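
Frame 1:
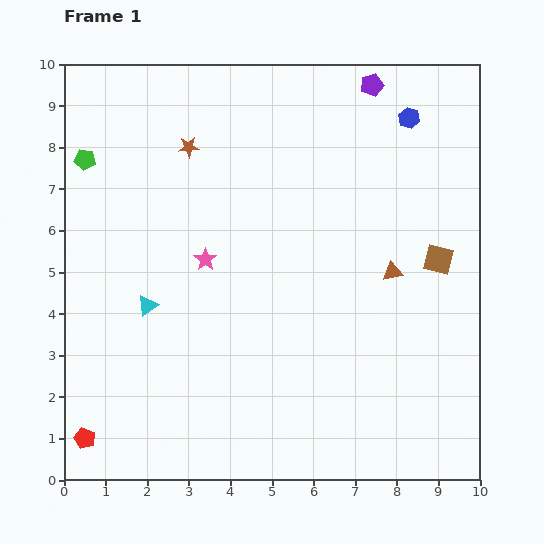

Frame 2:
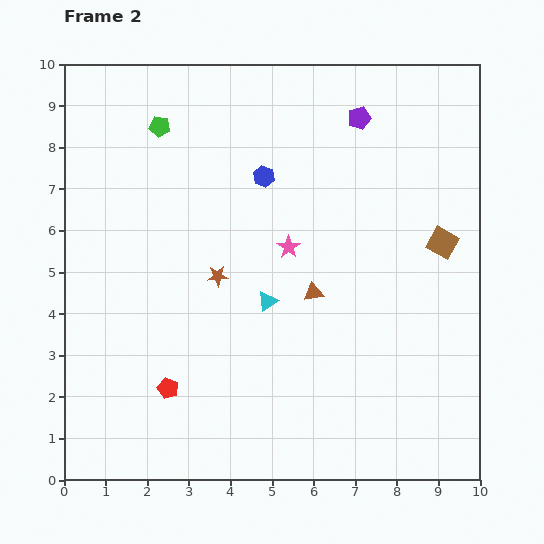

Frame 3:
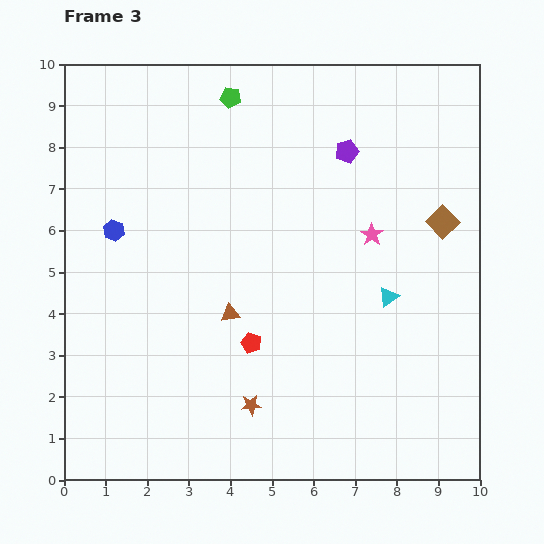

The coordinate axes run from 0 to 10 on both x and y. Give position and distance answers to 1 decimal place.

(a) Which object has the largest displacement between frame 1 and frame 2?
the blue hexagon

(moved 3.8; next 3.2)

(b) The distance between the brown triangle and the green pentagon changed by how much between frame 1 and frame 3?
-2.7

Distance in frame 1: 7.9. Distance in frame 3: 5.2.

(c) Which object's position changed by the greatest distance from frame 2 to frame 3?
the blue hexagon

(moved 3.8; next 3.2)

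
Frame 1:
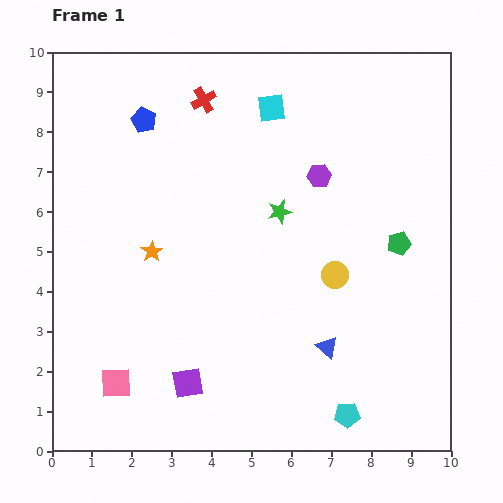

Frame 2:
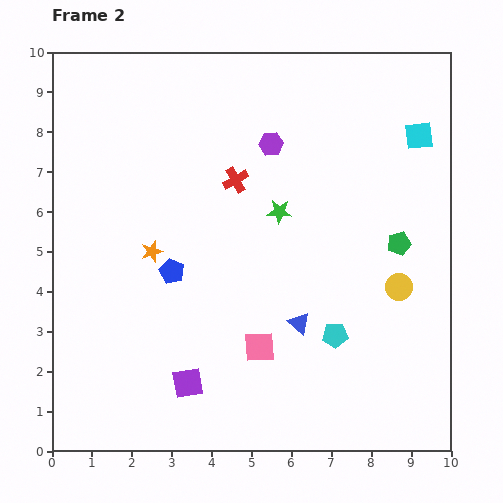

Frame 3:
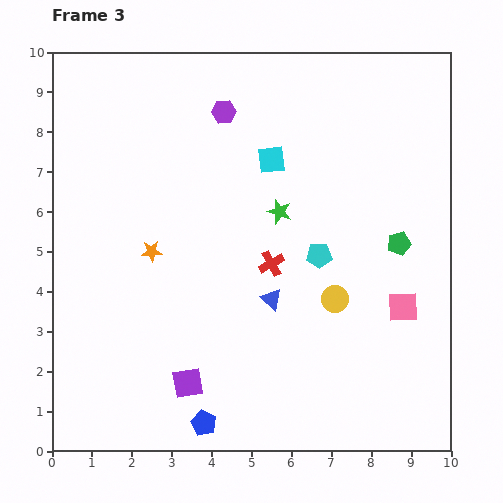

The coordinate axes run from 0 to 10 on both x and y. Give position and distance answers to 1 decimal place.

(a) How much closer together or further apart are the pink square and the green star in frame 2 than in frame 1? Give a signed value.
-2.5

Distance in frame 1: 5.9. Distance in frame 2: 3.4.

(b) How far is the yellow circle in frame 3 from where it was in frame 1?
0.6

The yellow circle moved from (7.1, 4.4) to (7.1, 3.8), a distance of √(0.0² + 0.6²) ≈ 0.6.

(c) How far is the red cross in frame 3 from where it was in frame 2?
2.3

The red cross moved from (4.6, 6.8) to (5.5, 4.7), a distance of √(0.9² + 2.1²) ≈ 2.3.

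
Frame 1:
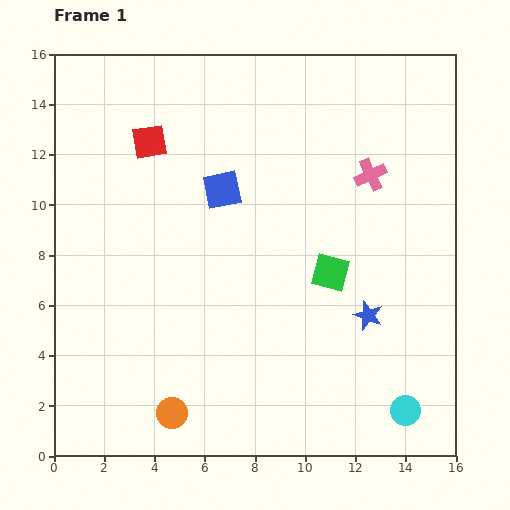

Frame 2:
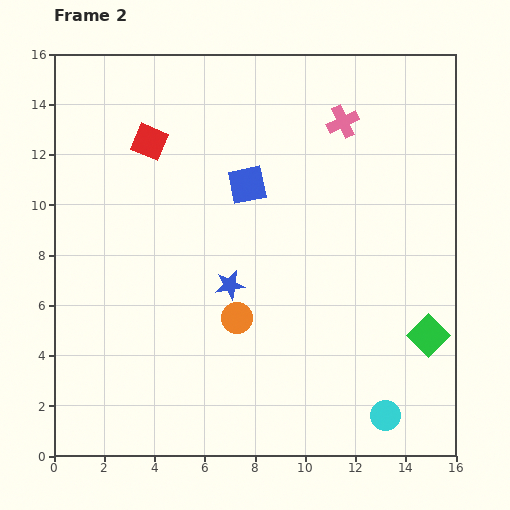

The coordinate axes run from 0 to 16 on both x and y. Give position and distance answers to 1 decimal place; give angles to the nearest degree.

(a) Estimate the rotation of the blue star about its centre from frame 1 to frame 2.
30° counter-clockwise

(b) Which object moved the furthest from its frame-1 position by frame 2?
the blue star

(moved 5.6; next 4.6)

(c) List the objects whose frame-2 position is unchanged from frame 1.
the red square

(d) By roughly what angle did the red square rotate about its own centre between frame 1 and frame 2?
32° clockwise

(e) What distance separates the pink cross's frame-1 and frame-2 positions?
2.4

The pink cross moved from (12.6, 11.2) to (11.5, 13.3), a distance of √(1.1² + 2.1²) ≈ 2.4.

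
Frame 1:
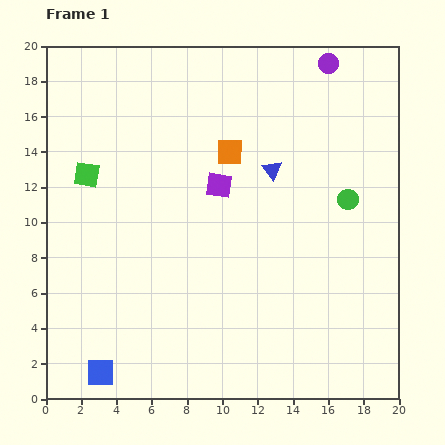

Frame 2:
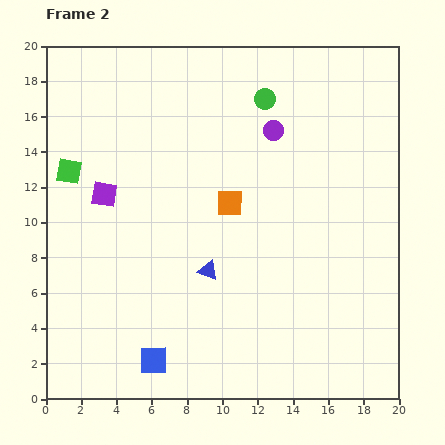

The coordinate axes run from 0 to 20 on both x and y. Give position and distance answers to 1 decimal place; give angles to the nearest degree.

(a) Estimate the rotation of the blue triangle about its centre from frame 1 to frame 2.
33° counter-clockwise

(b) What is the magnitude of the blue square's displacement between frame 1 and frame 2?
3.1

The blue square moved from (3.1, 1.5) to (6.1, 2.2), a distance of √(3.0² + 0.7²) ≈ 3.1.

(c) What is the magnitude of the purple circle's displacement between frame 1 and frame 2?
4.9

The purple circle moved from (16.0, 19.0) to (12.9, 15.2), a distance of √(3.1² + 3.8²) ≈ 4.9.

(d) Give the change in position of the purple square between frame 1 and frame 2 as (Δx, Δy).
(-6.5, -0.5)

The purple square was at (9.8, 12.1) in frame 1 and (3.3, 11.6) in frame 2.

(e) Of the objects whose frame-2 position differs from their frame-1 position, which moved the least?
the green square

(moved 1.0)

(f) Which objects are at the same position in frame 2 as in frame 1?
none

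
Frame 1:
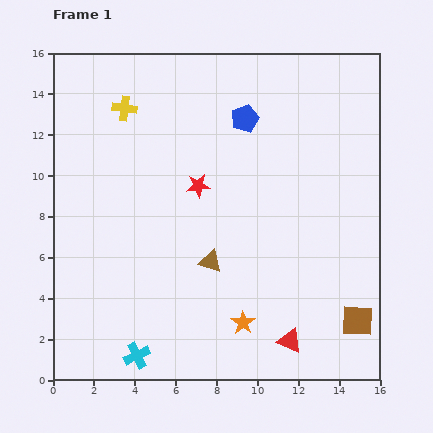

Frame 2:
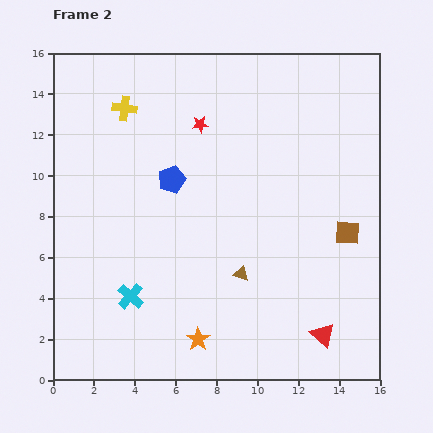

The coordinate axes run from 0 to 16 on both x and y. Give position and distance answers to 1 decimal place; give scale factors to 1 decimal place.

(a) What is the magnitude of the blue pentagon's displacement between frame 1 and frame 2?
4.7

The blue pentagon moved from (9.4, 12.8) to (5.8, 9.8), a distance of √(3.6² + 3.0²) ≈ 4.7.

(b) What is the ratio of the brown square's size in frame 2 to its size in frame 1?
0.8×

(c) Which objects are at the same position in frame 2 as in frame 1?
the yellow cross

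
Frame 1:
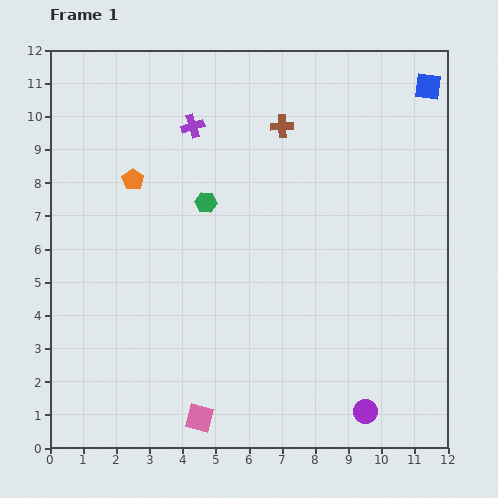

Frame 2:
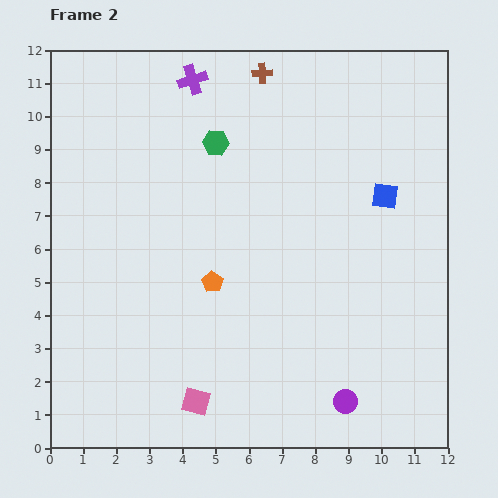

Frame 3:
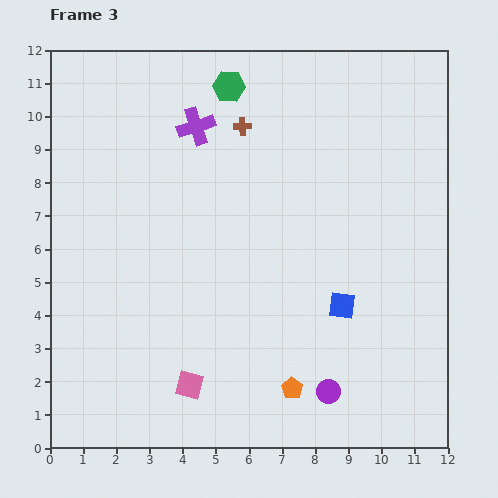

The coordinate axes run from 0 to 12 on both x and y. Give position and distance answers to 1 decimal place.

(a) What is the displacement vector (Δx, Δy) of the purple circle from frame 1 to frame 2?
(-0.6, 0.3)

The purple circle was at (9.5, 1.1) in frame 1 and (8.9, 1.4) in frame 2.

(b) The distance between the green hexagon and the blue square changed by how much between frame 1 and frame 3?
-0.2

Distance in frame 1: 7.6. Distance in frame 3: 7.4.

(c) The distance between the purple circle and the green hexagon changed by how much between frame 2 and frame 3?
+1.0

Distance in frame 2: 8.7. Distance in frame 3: 9.7.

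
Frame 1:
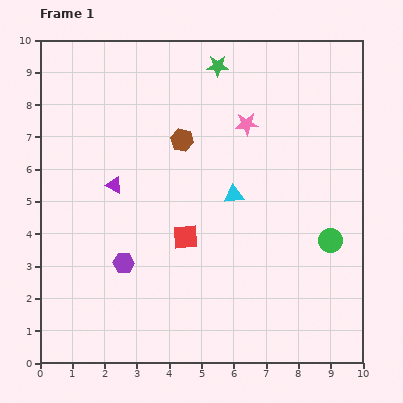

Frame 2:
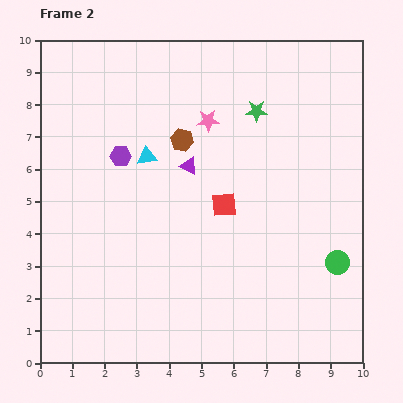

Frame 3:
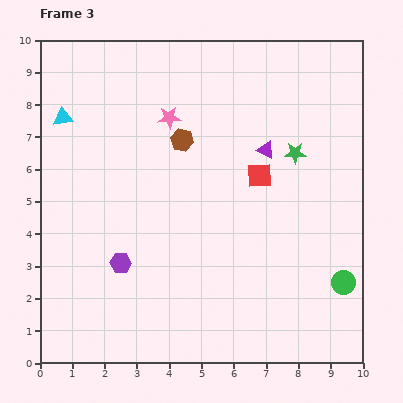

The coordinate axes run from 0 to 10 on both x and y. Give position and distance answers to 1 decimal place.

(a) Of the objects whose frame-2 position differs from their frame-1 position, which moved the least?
the green circle

(moved 0.7)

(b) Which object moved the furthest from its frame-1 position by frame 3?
the cyan triangle

(moved 5.8; next 4.8)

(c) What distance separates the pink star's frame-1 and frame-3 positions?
2.4

The pink star moved from (6.4, 7.4) to (4.0, 7.6), a distance of √(2.4² + 0.2²) ≈ 2.4.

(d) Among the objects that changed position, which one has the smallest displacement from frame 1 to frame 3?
the purple hexagon

(moved 0.1)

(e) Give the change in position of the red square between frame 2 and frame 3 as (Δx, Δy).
(1.1, 0.9)

The red square was at (5.7, 4.9) in frame 2 and (6.8, 5.8) in frame 3.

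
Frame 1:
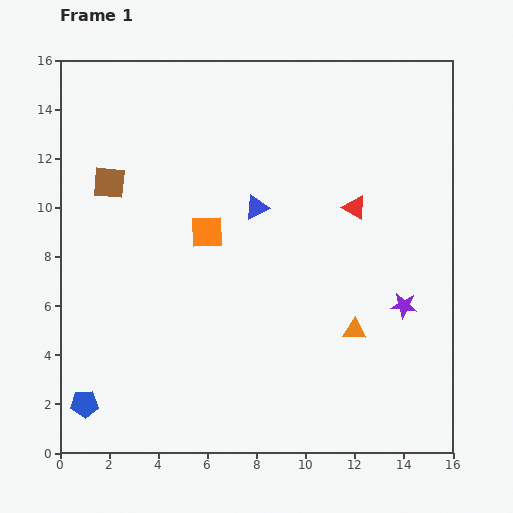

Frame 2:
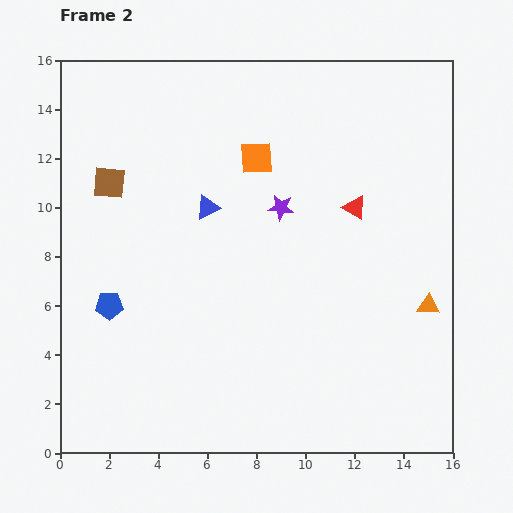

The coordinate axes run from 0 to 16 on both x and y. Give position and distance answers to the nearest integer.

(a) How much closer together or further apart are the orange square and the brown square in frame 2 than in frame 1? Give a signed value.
+2

Distance in frame 1: 4. Distance in frame 2: 6.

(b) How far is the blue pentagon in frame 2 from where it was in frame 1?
4

The blue pentagon moved from (1, 2) to (2, 6), a distance of √(1² + 4²) ≈ 4.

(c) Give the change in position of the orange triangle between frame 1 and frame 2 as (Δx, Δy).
(3, 1)

The orange triangle was at (12, 5) in frame 1 and (15, 6) in frame 2.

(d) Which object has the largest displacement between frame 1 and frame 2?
the purple star

(moved 6; next 4)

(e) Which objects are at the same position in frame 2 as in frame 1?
the brown square, the red triangle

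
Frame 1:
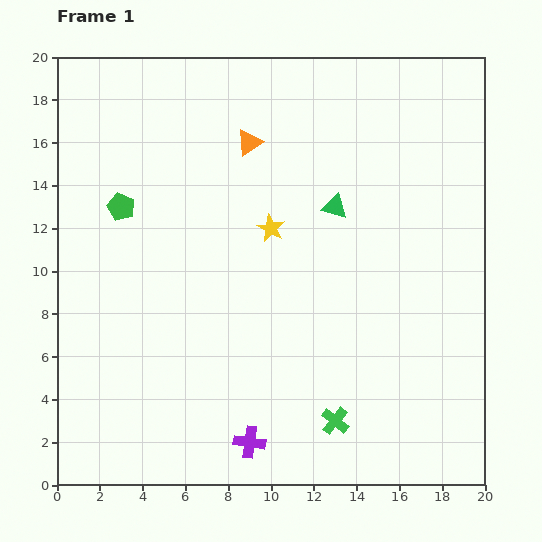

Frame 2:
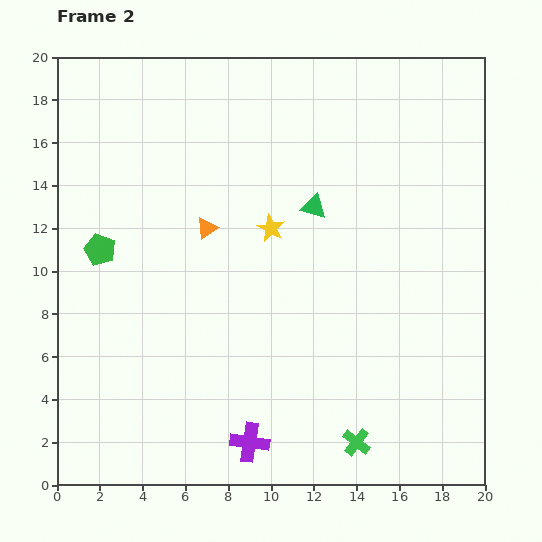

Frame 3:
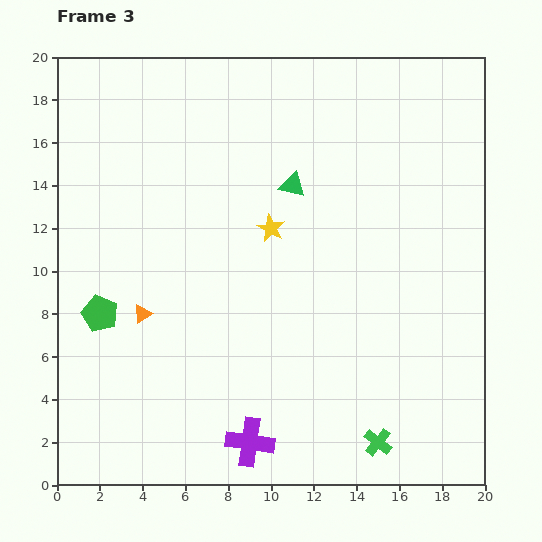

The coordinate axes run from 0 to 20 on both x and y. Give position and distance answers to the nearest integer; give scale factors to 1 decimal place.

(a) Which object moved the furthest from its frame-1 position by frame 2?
the orange triangle

(moved 4; next 2)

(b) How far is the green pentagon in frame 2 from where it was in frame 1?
2

The green pentagon moved from (3, 13) to (2, 11), a distance of √(1² + 2²) ≈ 2.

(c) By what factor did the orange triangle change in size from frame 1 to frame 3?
0.7×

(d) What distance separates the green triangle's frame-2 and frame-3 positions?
1

The green triangle moved from (12, 13) to (11, 14), a distance of √(1² + 1²) ≈ 1.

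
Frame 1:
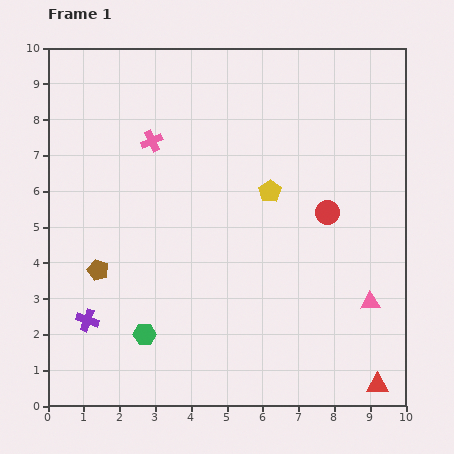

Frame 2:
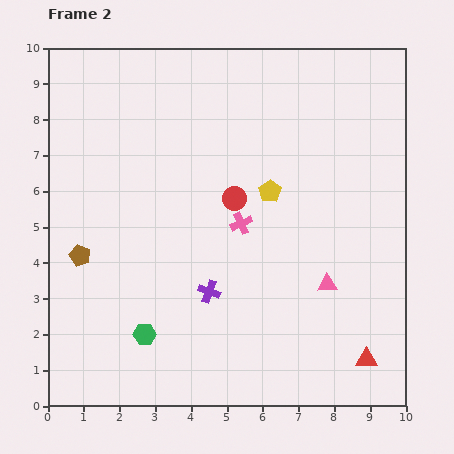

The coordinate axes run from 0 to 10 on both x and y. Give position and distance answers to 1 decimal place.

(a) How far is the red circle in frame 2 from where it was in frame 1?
2.6

The red circle moved from (7.8, 5.4) to (5.2, 5.8), a distance of √(2.6² + 0.4²) ≈ 2.6.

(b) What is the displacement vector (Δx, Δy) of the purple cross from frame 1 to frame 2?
(3.4, 0.8)

The purple cross was at (1.1, 2.4) in frame 1 and (4.5, 3.2) in frame 2.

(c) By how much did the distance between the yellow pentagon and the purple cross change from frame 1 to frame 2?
-2.9

Distance in frame 1: 6.2. Distance in frame 2: 3.3.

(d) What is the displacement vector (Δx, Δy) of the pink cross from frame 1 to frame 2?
(2.5, -2.3)

The pink cross was at (2.9, 7.4) in frame 1 and (5.4, 5.1) in frame 2.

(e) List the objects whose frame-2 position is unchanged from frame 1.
the green hexagon, the yellow pentagon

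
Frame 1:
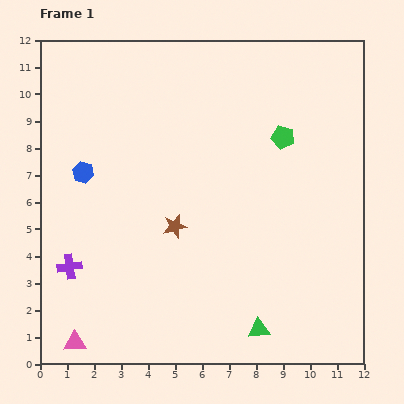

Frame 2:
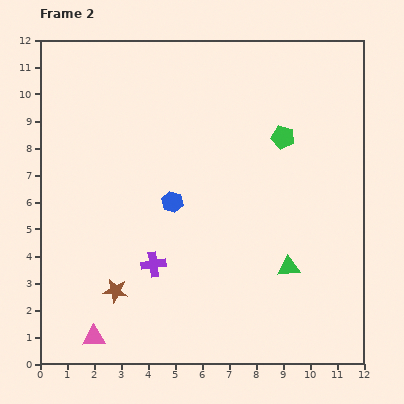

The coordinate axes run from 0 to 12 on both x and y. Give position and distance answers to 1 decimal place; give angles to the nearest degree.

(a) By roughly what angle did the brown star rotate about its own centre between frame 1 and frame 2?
21° clockwise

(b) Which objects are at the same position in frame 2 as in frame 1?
the green pentagon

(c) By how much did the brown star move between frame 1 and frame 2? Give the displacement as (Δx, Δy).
(-2.2, -2.4)

The brown star was at (5.0, 5.1) in frame 1 and (2.8, 2.7) in frame 2.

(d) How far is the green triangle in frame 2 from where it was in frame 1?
2.5

The green triangle moved from (8.1, 1.3) to (9.2, 3.6), a distance of √(1.1² + 2.3²) ≈ 2.5.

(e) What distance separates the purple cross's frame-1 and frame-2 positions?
3.1

The purple cross moved from (1.1, 3.6) to (4.2, 3.7), a distance of √(3.1² + 0.1²) ≈ 3.1.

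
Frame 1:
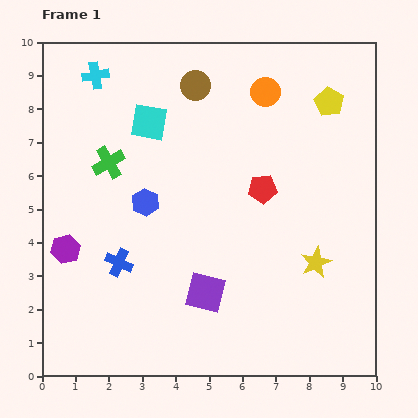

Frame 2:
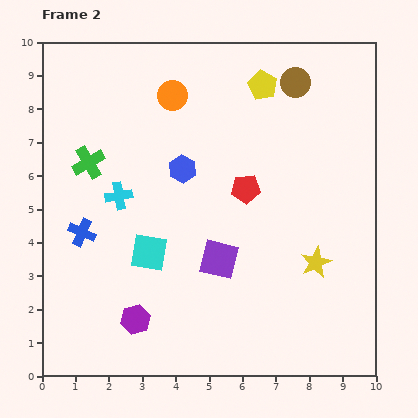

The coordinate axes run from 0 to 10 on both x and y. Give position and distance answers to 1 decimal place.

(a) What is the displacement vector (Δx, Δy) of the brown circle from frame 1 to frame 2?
(3.0, 0.1)

The brown circle was at (4.6, 8.7) in frame 1 and (7.6, 8.8) in frame 2.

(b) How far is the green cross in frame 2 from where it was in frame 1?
0.6

The green cross moved from (2.0, 6.4) to (1.4, 6.4), a distance of √(0.6² + 0.0²) ≈ 0.6.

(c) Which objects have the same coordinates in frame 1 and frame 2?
the yellow star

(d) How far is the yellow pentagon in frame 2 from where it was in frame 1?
2.1

The yellow pentagon moved from (8.6, 8.2) to (6.6, 8.7), a distance of √(2.0² + 0.5²) ≈ 2.1.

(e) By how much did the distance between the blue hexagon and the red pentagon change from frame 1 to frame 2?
-1.5

Distance in frame 1: 3.5. Distance in frame 2: 2.0.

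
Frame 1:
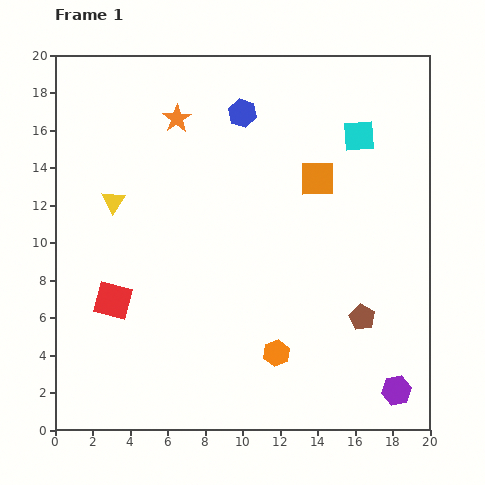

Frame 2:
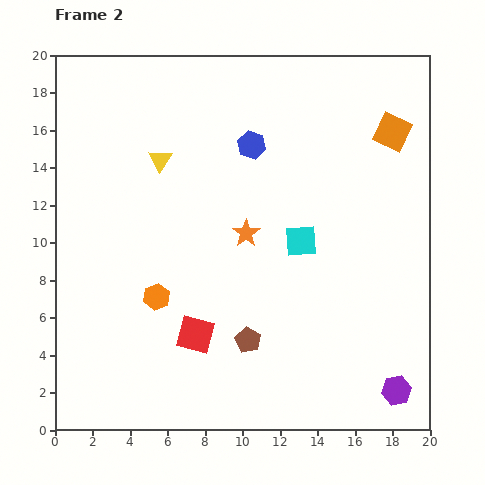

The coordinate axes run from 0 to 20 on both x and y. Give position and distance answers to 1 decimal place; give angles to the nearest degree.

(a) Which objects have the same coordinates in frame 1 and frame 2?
the purple hexagon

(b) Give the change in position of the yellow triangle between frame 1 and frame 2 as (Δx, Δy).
(2.5, 2.2)

The yellow triangle was at (3.1, 12.2) in frame 1 and (5.6, 14.4) in frame 2.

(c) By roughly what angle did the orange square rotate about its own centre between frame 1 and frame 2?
26° clockwise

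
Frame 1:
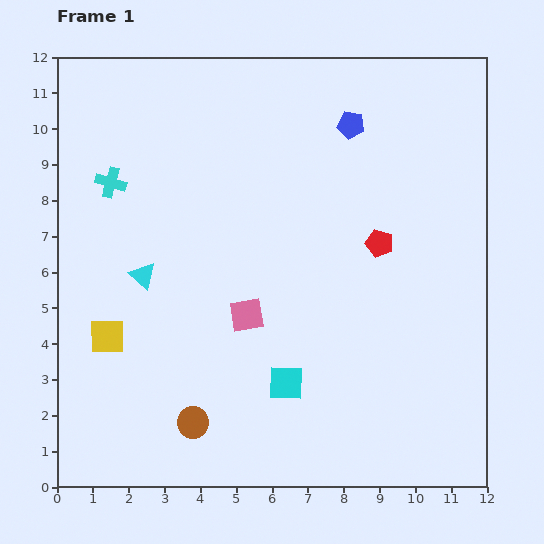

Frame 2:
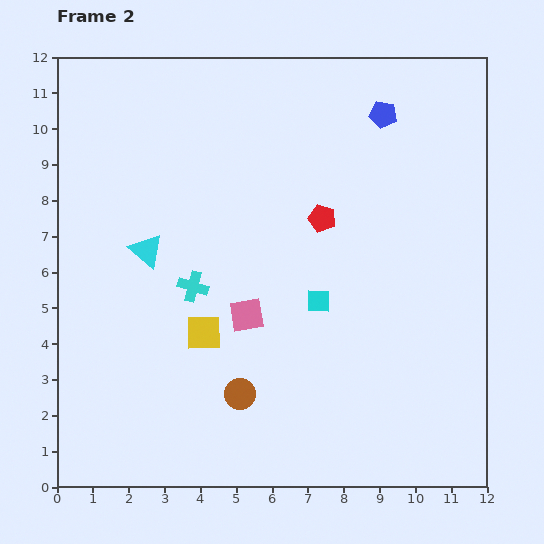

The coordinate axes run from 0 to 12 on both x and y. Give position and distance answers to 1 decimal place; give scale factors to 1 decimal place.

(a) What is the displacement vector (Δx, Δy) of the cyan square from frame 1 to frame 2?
(0.9, 2.3)

The cyan square was at (6.4, 2.9) in frame 1 and (7.3, 5.2) in frame 2.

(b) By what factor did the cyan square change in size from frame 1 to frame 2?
0.7×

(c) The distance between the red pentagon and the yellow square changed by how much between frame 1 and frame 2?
-3.4

Distance in frame 1: 8.0. Distance in frame 2: 4.6.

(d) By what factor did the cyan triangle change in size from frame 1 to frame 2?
1.3×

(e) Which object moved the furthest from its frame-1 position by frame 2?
the cyan cross

(moved 3.7; next 2.7)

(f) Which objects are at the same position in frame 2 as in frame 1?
the pink square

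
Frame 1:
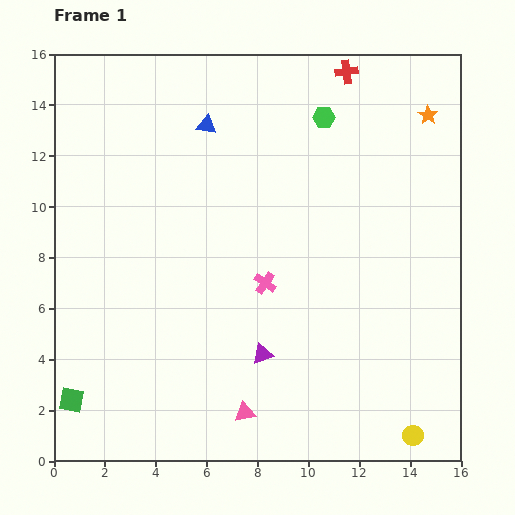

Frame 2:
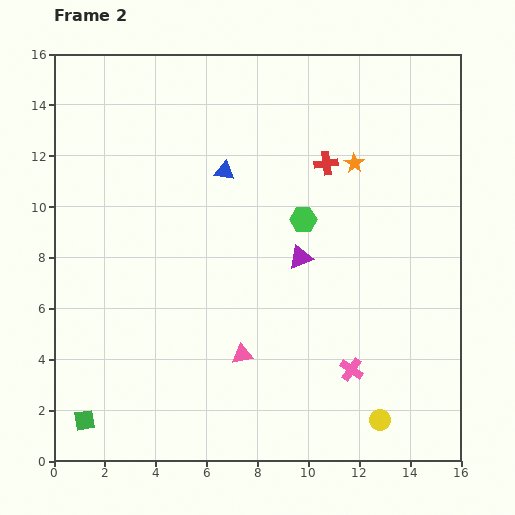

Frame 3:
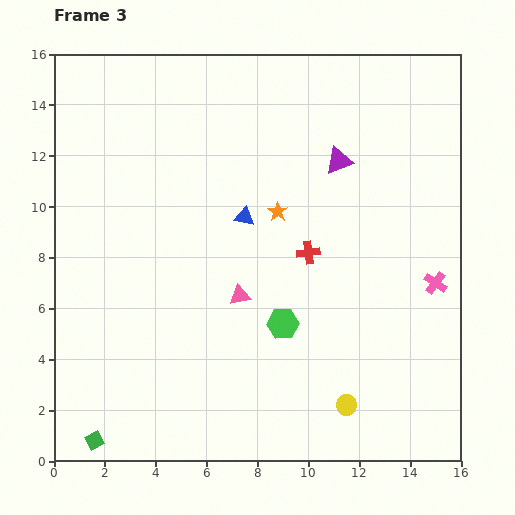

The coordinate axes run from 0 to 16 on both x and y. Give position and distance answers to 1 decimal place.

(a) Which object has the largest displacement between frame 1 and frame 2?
the pink cross

(moved 4.8; next 4.1)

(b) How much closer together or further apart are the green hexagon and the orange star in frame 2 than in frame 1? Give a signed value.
-1.1

Distance in frame 1: 4.1. Distance in frame 2: 3.0.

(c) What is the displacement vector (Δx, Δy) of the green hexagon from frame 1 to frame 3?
(-1.6, -8.1)

The green hexagon was at (10.6, 13.5) in frame 1 and (9.0, 5.4) in frame 3.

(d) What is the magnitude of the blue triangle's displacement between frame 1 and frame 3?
3.9

The blue triangle moved from (6.0, 13.2) to (7.5, 9.6), a distance of √(1.5² + 3.6²) ≈ 3.9.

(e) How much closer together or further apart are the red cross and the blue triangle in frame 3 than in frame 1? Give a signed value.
-3.0

Distance in frame 1: 5.9. Distance in frame 3: 2.9.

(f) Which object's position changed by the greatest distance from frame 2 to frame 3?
the pink cross

(moved 4.7; next 4.2)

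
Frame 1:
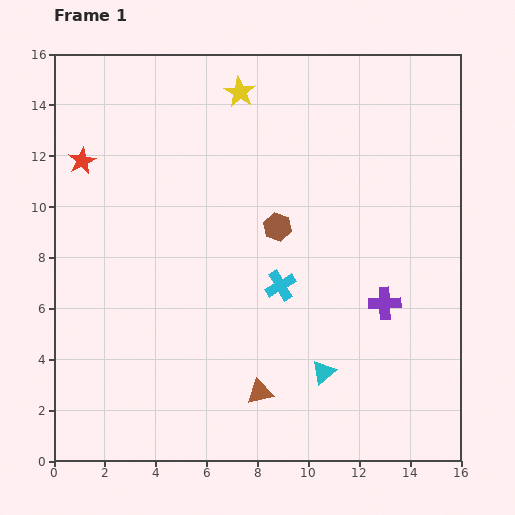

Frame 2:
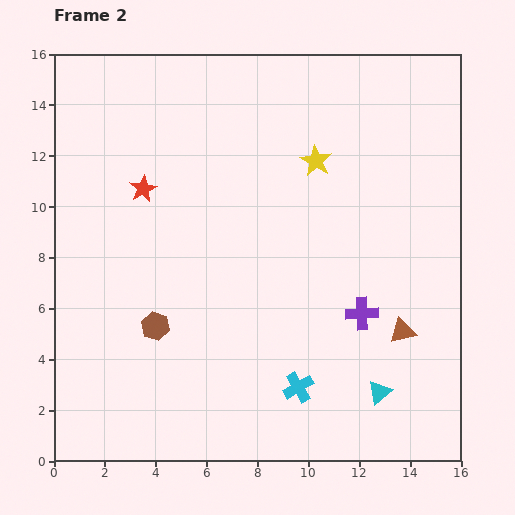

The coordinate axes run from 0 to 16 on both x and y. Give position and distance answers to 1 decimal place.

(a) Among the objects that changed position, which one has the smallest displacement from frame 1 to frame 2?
the purple cross

(moved 1.0)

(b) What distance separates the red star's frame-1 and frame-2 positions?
2.6

The red star moved from (1.1, 11.8) to (3.5, 10.7), a distance of √(2.4² + 1.1²) ≈ 2.6.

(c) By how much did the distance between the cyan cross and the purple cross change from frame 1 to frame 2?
-0.4

Distance in frame 1: 4.2. Distance in frame 2: 3.8.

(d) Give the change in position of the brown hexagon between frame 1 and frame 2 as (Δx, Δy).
(-4.8, -3.9)

The brown hexagon was at (8.8, 9.2) in frame 1 and (4.0, 5.3) in frame 2.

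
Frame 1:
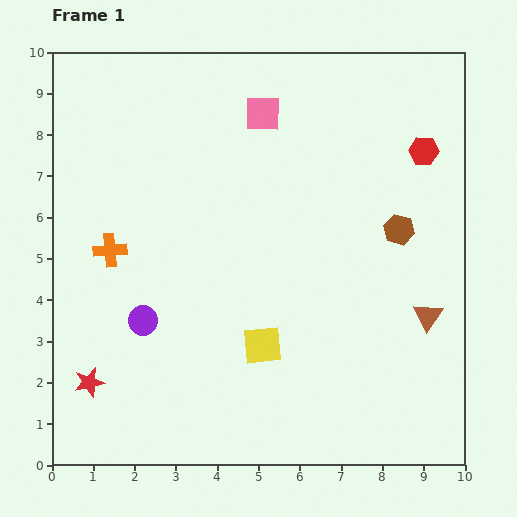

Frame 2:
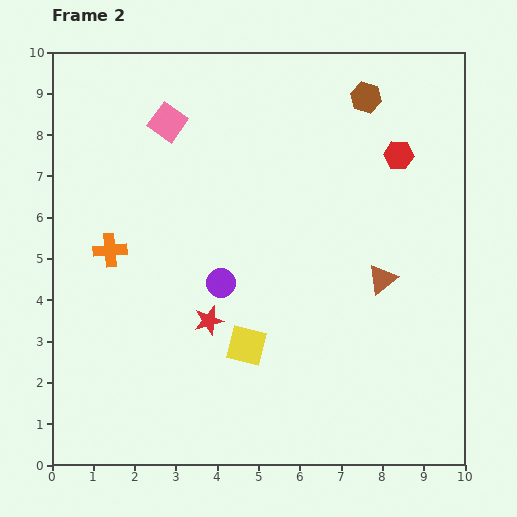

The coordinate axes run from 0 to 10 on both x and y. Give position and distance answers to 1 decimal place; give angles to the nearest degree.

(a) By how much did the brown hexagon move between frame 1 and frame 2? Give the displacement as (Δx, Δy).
(-0.8, 3.2)

The brown hexagon was at (8.4, 5.7) in frame 1 and (7.6, 8.9) in frame 2.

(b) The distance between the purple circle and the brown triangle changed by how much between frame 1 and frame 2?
-3.0

Distance in frame 1: 6.9. Distance in frame 2: 3.9.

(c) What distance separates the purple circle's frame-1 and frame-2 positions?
2.1

The purple circle moved from (2.2, 3.5) to (4.1, 4.4), a distance of √(1.9² + 0.9²) ≈ 2.1.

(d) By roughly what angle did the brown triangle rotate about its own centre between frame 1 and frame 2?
19° clockwise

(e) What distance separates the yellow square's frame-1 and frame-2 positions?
0.4

The yellow square moved from (5.1, 2.9) to (4.7, 2.9), a distance of √(0.4² + 0.0²) ≈ 0.4.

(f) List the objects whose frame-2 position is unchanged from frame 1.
the orange cross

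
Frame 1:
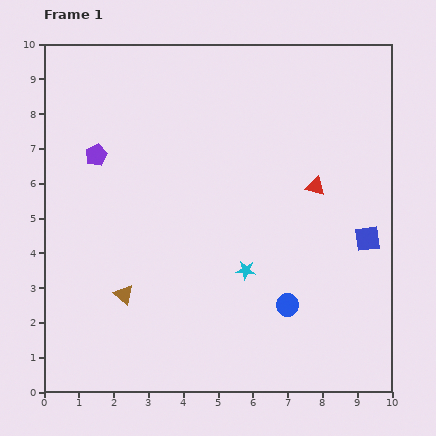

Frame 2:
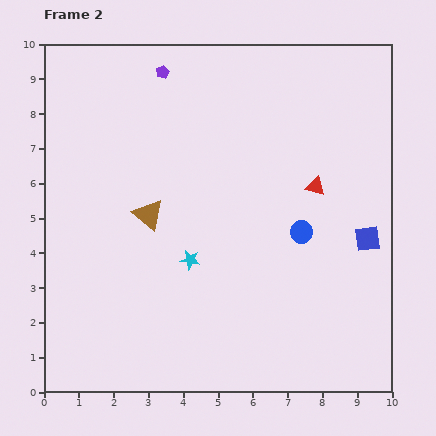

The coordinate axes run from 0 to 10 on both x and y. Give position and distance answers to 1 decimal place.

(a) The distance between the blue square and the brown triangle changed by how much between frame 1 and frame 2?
-0.9

Distance in frame 1: 7.2. Distance in frame 2: 6.3.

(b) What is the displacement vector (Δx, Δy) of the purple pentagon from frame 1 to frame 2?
(1.9, 2.4)

The purple pentagon was at (1.5, 6.8) in frame 1 and (3.4, 9.2) in frame 2.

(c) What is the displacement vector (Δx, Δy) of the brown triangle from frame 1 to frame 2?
(0.7, 2.3)

The brown triangle was at (2.3, 2.8) in frame 1 and (3.0, 5.1) in frame 2.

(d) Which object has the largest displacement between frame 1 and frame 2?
the purple pentagon

(moved 3.1; next 2.4)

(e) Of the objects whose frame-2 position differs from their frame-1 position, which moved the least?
the cyan star

(moved 1.6)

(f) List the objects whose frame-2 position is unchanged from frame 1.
the red triangle, the blue square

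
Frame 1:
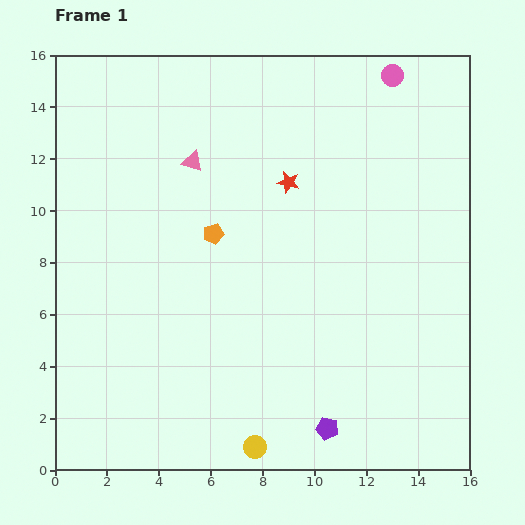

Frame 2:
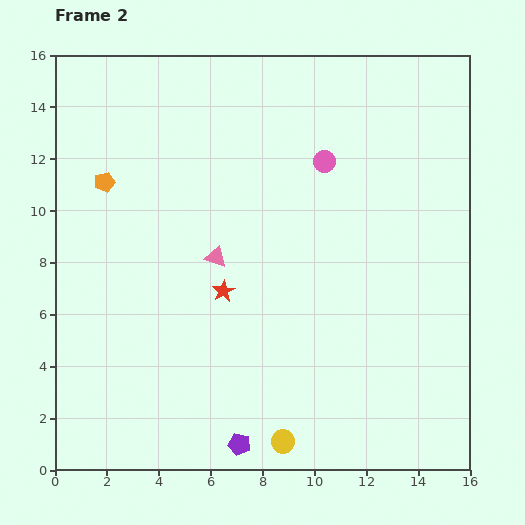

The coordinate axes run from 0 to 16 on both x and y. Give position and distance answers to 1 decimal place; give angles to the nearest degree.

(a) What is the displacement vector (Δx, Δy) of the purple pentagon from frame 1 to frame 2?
(-3.4, -0.6)

The purple pentagon was at (10.5, 1.6) in frame 1 and (7.1, 1.0) in frame 2.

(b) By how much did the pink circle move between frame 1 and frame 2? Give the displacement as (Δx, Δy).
(-2.6, -3.3)

The pink circle was at (13.0, 15.2) in frame 1 and (10.4, 11.9) in frame 2.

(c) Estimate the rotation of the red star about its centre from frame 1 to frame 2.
29° clockwise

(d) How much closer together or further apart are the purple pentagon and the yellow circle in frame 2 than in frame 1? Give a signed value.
-1.2

Distance in frame 1: 2.9. Distance in frame 2: 1.7.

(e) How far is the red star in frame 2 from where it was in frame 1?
4.9

The red star moved from (9.0, 11.1) to (6.5, 6.9), a distance of √(2.5² + 4.2²) ≈ 4.9.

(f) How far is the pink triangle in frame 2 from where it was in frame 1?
3.8

The pink triangle moved from (5.3, 11.9) to (6.2, 8.2), a distance of √(0.9² + 3.7²) ≈ 3.8.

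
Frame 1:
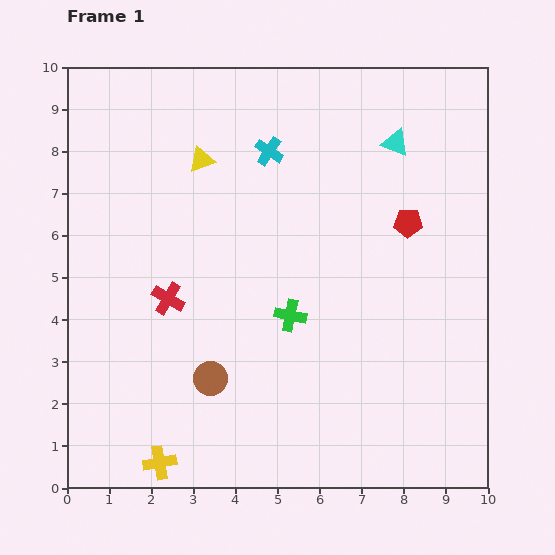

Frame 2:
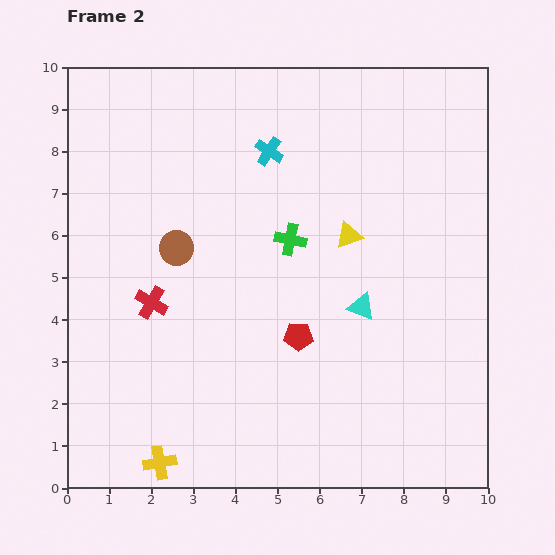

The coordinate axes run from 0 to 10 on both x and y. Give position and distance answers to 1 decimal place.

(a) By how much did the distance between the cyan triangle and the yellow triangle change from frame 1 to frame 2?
-2.9

Distance in frame 1: 4.6. Distance in frame 2: 1.7.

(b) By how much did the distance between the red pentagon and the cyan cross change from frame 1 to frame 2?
+0.8

Distance in frame 1: 3.7. Distance in frame 2: 4.5.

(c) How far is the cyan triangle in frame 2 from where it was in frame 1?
4.0

The cyan triangle moved from (7.8, 8.2) to (7.0, 4.3), a distance of √(0.8² + 3.9²) ≈ 4.0.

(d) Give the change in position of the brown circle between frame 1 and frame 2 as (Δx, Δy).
(-0.8, 3.1)

The brown circle was at (3.4, 2.6) in frame 1 and (2.6, 5.7) in frame 2.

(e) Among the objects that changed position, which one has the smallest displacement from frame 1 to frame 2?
the red cross

(moved 0.4)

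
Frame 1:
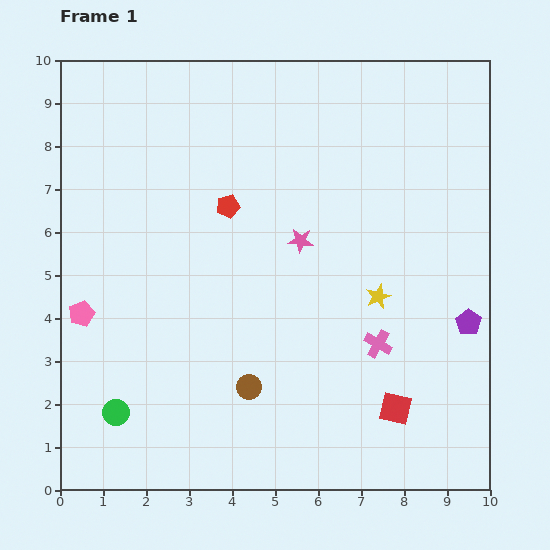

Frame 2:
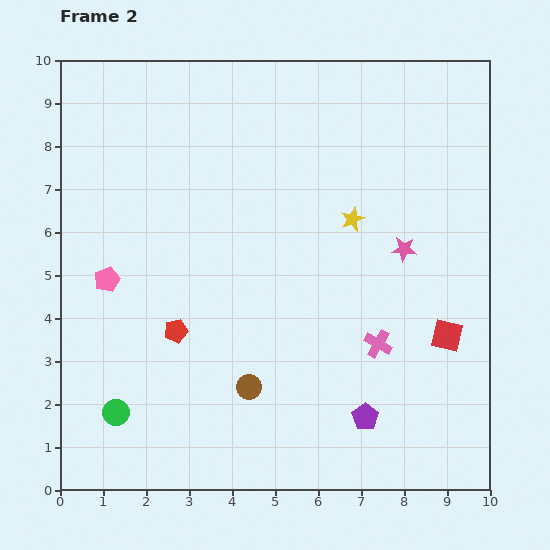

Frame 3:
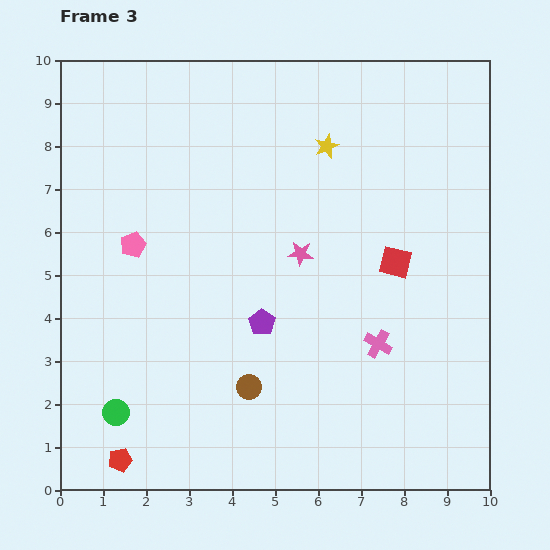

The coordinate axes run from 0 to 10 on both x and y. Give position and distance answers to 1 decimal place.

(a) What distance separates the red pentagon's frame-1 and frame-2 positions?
3.1

The red pentagon moved from (3.9, 6.6) to (2.7, 3.7), a distance of √(1.2² + 2.9²) ≈ 3.1.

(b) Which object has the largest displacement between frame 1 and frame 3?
the red pentagon

(moved 6.4; next 4.8)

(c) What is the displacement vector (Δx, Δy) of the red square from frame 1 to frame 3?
(0.0, 3.4)

The red square was at (7.8, 1.9) in frame 1 and (7.8, 5.3) in frame 3.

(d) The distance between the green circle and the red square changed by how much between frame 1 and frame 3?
+0.9

Distance in frame 1: 6.5. Distance in frame 3: 7.4.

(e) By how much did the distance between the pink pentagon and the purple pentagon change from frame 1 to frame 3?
-5.5

Distance in frame 1: 9.0. Distance in frame 3: 3.5.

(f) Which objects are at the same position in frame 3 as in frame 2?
the brown circle, the green circle, the pink cross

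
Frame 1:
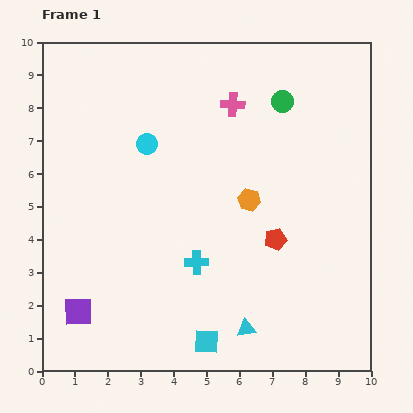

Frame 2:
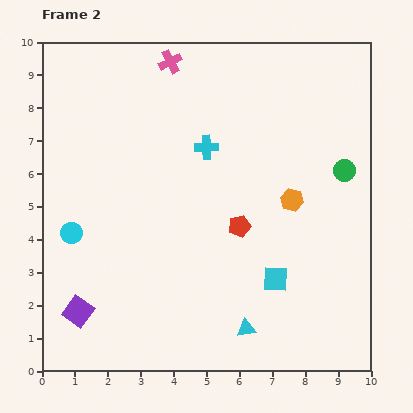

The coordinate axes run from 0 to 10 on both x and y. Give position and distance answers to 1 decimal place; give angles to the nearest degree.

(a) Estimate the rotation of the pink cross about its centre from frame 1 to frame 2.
30° counter-clockwise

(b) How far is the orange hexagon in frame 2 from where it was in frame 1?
1.3

The orange hexagon moved from (6.3, 5.2) to (7.6, 5.2), a distance of √(1.3² + 0.0²) ≈ 1.3.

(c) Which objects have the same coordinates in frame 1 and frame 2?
the purple square, the cyan triangle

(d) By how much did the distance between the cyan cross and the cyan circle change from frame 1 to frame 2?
+1.0

Distance in frame 1: 3.9. Distance in frame 2: 4.9.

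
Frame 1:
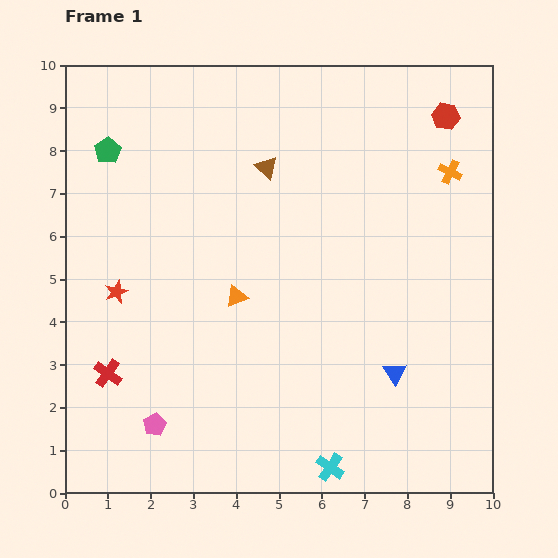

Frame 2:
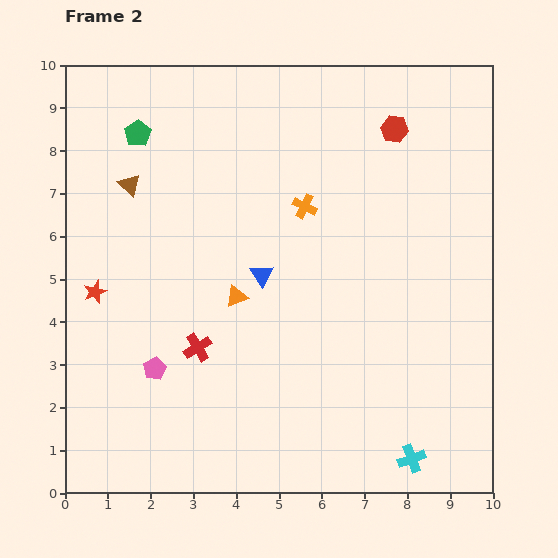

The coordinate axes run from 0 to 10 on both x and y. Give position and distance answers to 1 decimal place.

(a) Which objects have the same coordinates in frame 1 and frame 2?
the orange triangle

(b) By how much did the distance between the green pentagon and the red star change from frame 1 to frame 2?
+0.5

Distance in frame 1: 3.3. Distance in frame 2: 3.8.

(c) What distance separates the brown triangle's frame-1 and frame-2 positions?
3.2

The brown triangle moved from (4.7, 7.6) to (1.5, 7.2), a distance of √(3.2² + 0.4²) ≈ 3.2.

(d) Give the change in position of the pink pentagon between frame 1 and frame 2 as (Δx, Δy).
(0.0, 1.3)

The pink pentagon was at (2.1, 1.6) in frame 1 and (2.1, 2.9) in frame 2.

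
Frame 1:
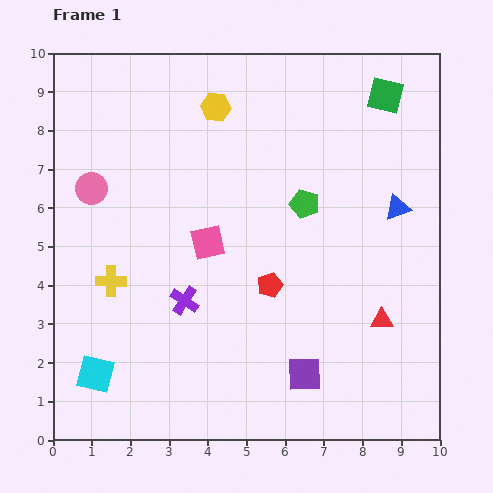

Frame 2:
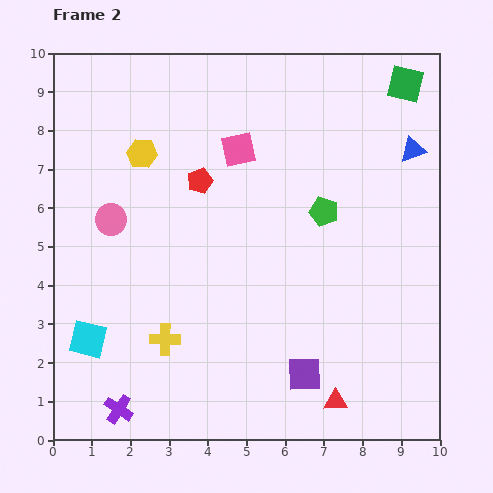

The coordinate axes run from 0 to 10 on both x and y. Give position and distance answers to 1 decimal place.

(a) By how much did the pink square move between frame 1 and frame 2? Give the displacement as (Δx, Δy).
(0.8, 2.4)

The pink square was at (4.0, 5.1) in frame 1 and (4.8, 7.5) in frame 2.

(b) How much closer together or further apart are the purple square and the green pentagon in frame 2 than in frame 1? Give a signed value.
-0.2

Distance in frame 1: 4.4. Distance in frame 2: 4.2.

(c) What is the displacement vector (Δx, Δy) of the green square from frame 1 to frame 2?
(0.5, 0.3)

The green square was at (8.6, 8.9) in frame 1 and (9.1, 9.2) in frame 2.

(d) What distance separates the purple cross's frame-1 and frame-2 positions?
3.3

The purple cross moved from (3.4, 3.6) to (1.7, 0.8), a distance of √(1.7² + 2.8²) ≈ 3.3.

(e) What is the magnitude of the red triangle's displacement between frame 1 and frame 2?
2.4

The red triangle moved from (8.5, 3.1) to (7.3, 1.0), a distance of √(1.2² + 2.1²) ≈ 2.4.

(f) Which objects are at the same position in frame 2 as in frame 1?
the purple square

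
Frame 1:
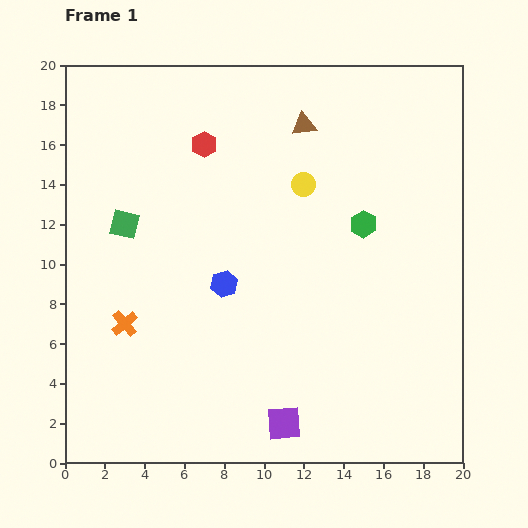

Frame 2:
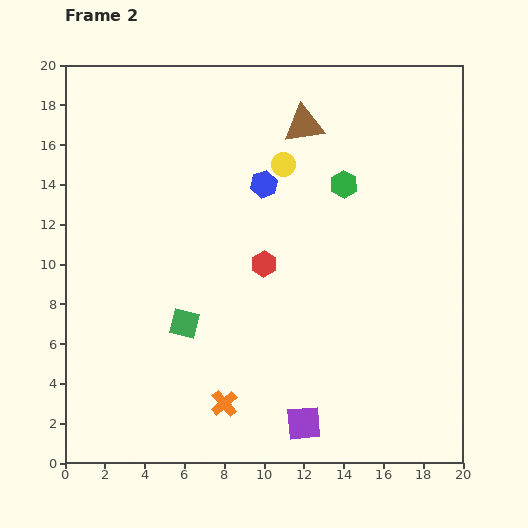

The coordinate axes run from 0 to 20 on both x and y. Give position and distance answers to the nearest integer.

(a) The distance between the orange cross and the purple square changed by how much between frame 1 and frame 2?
-5

Distance in frame 1: 9. Distance in frame 2: 4.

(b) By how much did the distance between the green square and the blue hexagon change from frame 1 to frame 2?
+2

Distance in frame 1: 6. Distance in frame 2: 8.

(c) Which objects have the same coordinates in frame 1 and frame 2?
the brown triangle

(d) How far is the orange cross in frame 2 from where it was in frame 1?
6

The orange cross moved from (3, 7) to (8, 3), a distance of √(5² + 4²) ≈ 6.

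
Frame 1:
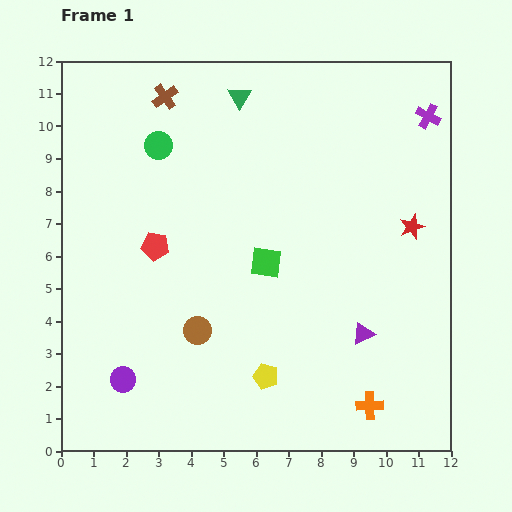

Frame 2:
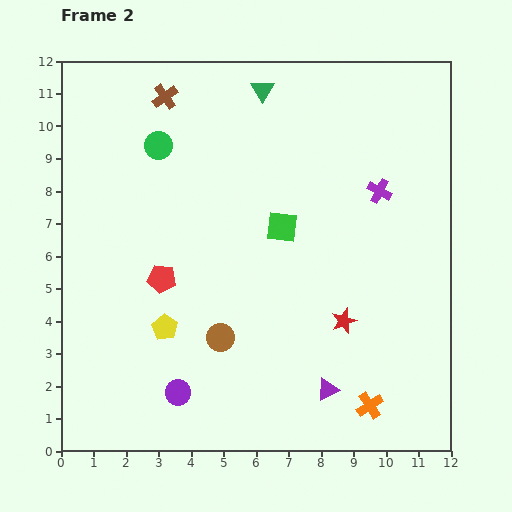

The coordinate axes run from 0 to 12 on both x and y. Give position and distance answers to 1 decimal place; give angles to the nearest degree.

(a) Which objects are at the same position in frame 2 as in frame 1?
the brown cross, the orange cross, the green circle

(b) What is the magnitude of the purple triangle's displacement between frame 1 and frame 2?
2.0

The purple triangle moved from (9.3, 3.6) to (8.2, 1.9), a distance of √(1.1² + 1.7²) ≈ 2.0.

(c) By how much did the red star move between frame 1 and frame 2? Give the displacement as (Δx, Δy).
(-2.1, -2.9)

The red star was at (10.8, 6.9) in frame 1 and (8.7, 4.0) in frame 2.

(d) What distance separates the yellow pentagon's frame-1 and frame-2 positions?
3.4

The yellow pentagon moved from (6.3, 2.3) to (3.2, 3.8), a distance of √(3.1² + 1.5²) ≈ 3.4.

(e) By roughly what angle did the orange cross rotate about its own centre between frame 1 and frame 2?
31° counter-clockwise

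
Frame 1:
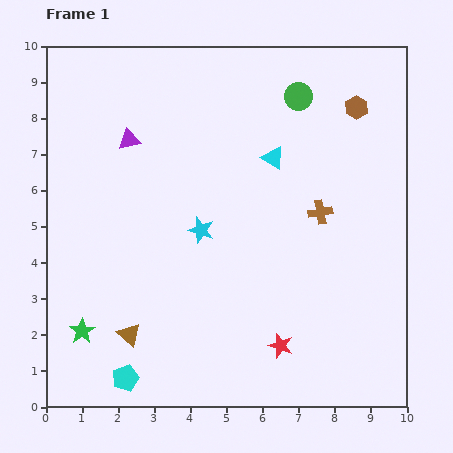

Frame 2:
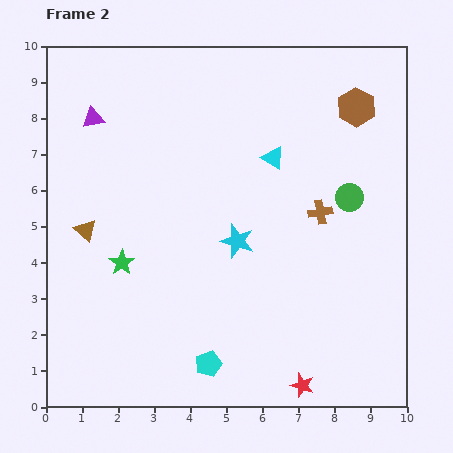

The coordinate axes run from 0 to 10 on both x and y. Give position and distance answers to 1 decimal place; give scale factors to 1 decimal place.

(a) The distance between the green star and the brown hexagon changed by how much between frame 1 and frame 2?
-2.0

Distance in frame 1: 9.8. Distance in frame 2: 7.8.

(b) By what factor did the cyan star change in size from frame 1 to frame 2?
1.3×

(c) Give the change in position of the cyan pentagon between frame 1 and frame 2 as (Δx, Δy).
(2.3, 0.4)

The cyan pentagon was at (2.2, 0.8) in frame 1 and (4.5, 1.2) in frame 2.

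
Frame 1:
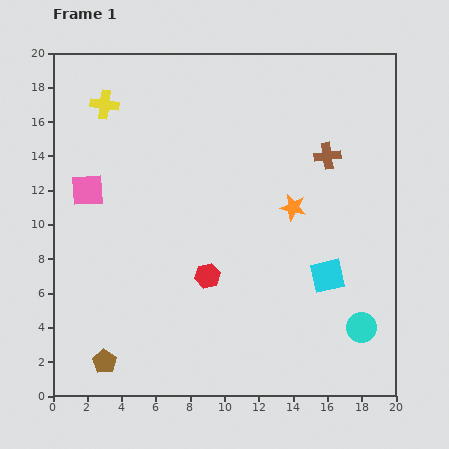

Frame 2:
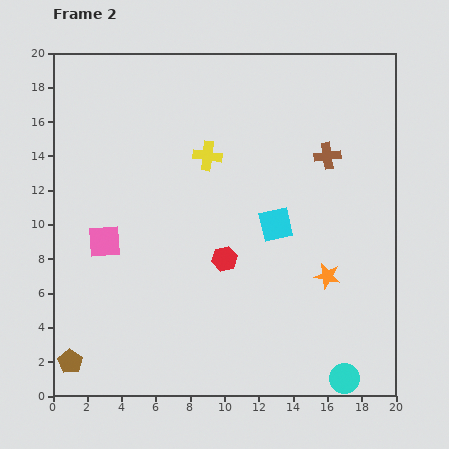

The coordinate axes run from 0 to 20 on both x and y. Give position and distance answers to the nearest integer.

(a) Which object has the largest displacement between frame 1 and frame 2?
the yellow cross

(moved 7; next 4)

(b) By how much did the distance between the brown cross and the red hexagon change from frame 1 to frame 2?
-2

Distance in frame 1: 10. Distance in frame 2: 8.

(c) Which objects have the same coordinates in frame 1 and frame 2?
the brown cross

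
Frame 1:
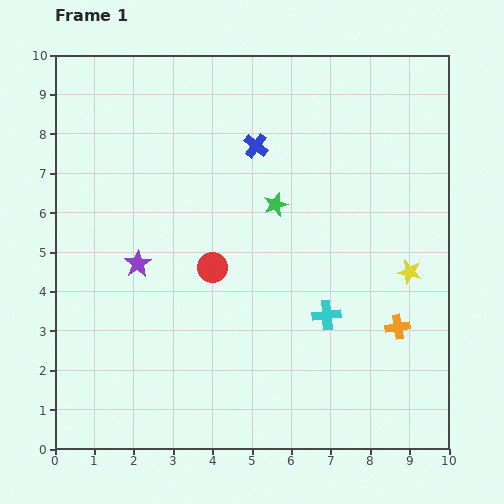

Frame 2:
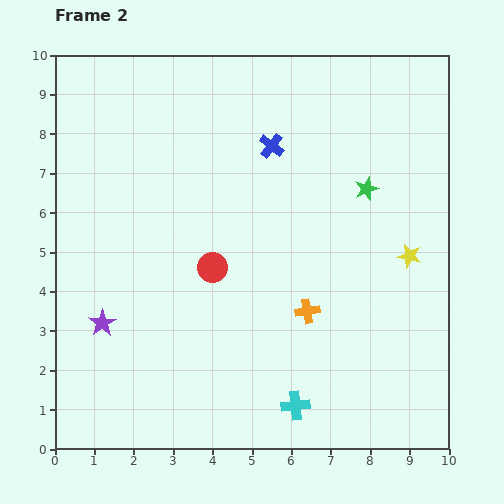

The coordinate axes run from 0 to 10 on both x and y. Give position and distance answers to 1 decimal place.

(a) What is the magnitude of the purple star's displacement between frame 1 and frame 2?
1.7

The purple star moved from (2.1, 4.7) to (1.2, 3.2), a distance of √(0.9² + 1.5²) ≈ 1.7.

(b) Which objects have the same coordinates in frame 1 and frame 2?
the red circle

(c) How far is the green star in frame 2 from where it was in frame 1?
2.3

The green star moved from (5.6, 6.2) to (7.9, 6.6), a distance of √(2.3² + 0.4²) ≈ 2.3.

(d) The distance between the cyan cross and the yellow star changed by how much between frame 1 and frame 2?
+2.4

Distance in frame 1: 2.4. Distance in frame 2: 4.8.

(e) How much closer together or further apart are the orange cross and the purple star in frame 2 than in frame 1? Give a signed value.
-1.6

Distance in frame 1: 6.8. Distance in frame 2: 5.2.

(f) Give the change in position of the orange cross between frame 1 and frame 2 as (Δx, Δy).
(-2.3, 0.4)

The orange cross was at (8.7, 3.1) in frame 1 and (6.4, 3.5) in frame 2.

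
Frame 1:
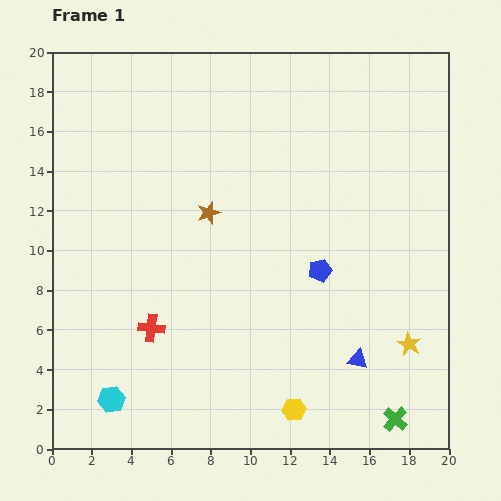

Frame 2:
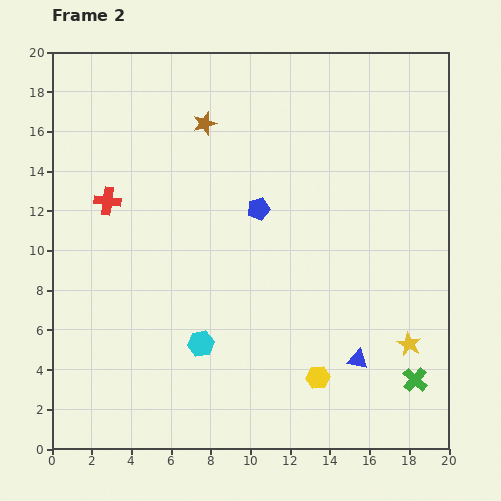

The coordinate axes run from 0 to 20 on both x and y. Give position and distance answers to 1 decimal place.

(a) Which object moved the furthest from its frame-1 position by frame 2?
the red cross

(moved 6.8; next 5.3)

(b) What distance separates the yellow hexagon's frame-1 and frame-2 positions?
2.0

The yellow hexagon moved from (12.2, 2.0) to (13.4, 3.6), a distance of √(1.2² + 1.6²) ≈ 2.0.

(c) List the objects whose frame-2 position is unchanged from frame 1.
the yellow star, the blue triangle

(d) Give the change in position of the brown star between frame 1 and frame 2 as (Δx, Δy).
(-0.2, 4.5)

The brown star was at (7.9, 11.9) in frame 1 and (7.7, 16.4) in frame 2.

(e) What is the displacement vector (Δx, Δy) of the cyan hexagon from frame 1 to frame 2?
(4.5, 2.8)

The cyan hexagon was at (3.0, 2.5) in frame 1 and (7.5, 5.3) in frame 2.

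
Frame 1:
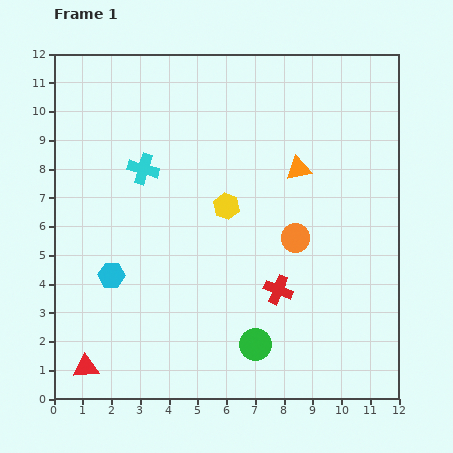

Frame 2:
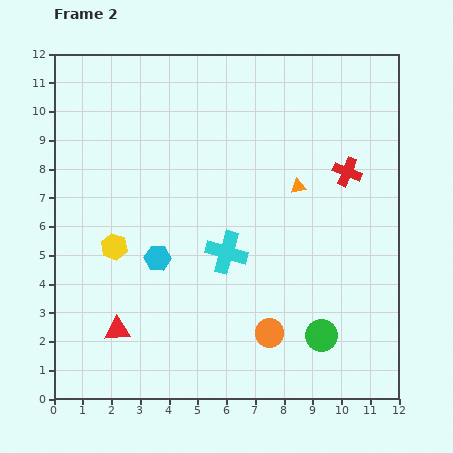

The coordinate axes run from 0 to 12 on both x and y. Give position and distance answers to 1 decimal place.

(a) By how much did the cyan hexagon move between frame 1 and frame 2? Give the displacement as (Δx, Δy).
(1.6, 0.6)

The cyan hexagon was at (2.0, 4.3) in frame 1 and (3.6, 4.9) in frame 2.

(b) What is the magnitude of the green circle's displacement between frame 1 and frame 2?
2.3

The green circle moved from (7.0, 1.9) to (9.3, 2.2), a distance of √(2.3² + 0.3²) ≈ 2.3.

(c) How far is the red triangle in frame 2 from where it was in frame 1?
1.7

The red triangle moved from (1.1, 1.1) to (2.2, 2.4), a distance of √(1.1² + 1.3²) ≈ 1.7.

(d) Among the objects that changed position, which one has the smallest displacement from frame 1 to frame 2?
the orange triangle

(moved 0.6)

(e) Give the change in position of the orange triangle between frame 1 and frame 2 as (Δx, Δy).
(0.0, -0.6)

The orange triangle was at (8.5, 8.0) in frame 1 and (8.5, 7.4) in frame 2.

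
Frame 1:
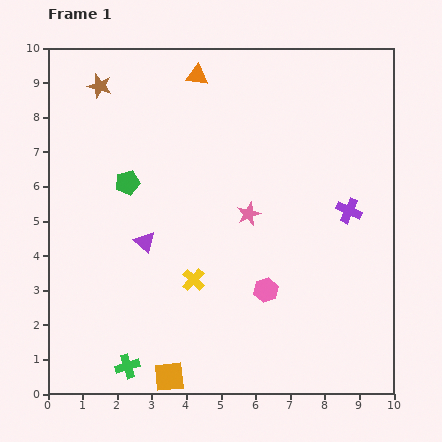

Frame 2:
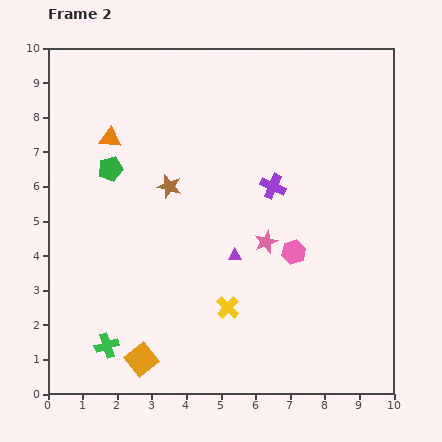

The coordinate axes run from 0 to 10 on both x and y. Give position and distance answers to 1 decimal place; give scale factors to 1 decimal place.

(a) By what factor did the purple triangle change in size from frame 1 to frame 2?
0.6×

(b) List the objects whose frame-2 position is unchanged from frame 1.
none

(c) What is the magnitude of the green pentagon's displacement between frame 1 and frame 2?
0.6

The green pentagon moved from (2.3, 6.1) to (1.8, 6.5), a distance of √(0.5² + 0.4²) ≈ 0.6.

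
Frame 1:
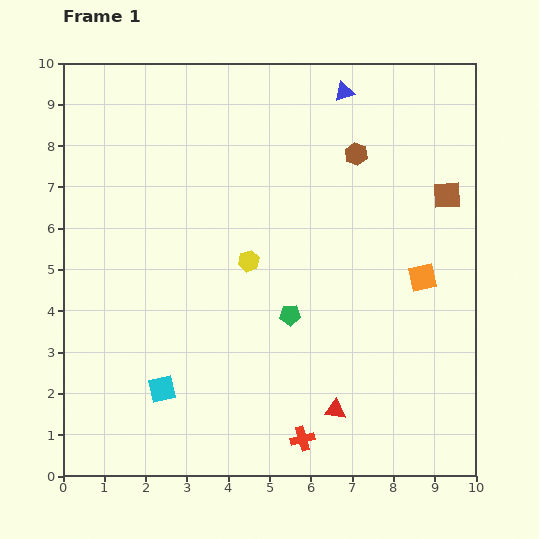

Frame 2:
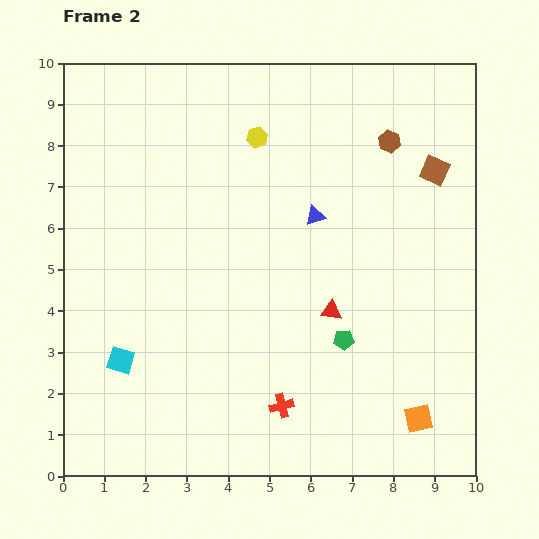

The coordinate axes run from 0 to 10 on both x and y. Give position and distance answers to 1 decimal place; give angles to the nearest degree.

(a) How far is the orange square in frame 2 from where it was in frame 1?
3.4

The orange square moved from (8.7, 4.8) to (8.6, 1.4), a distance of √(0.1² + 3.4²) ≈ 3.4.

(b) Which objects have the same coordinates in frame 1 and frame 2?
none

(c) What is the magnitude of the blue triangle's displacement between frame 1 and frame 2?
3.1

The blue triangle moved from (6.8, 9.3) to (6.1, 6.3), a distance of √(0.7² + 3.0²) ≈ 3.1.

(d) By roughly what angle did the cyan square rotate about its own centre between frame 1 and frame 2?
30° clockwise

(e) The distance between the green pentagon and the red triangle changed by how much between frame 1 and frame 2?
-1.7

Distance in frame 1: 2.5. Distance in frame 2: 0.8.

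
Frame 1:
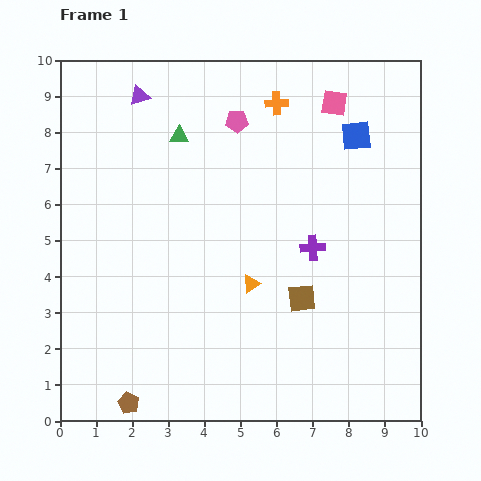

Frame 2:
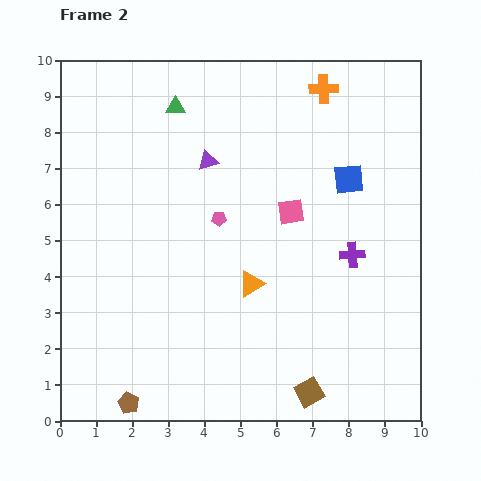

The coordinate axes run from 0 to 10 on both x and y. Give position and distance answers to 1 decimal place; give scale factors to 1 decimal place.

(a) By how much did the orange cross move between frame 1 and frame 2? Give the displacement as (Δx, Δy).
(1.3, 0.4)

The orange cross was at (6.0, 8.8) in frame 1 and (7.3, 9.2) in frame 2.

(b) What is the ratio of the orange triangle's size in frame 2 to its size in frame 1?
1.5×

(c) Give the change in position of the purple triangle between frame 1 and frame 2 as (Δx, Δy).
(1.9, -1.8)

The purple triangle was at (2.2, 9.0) in frame 1 and (4.1, 7.2) in frame 2.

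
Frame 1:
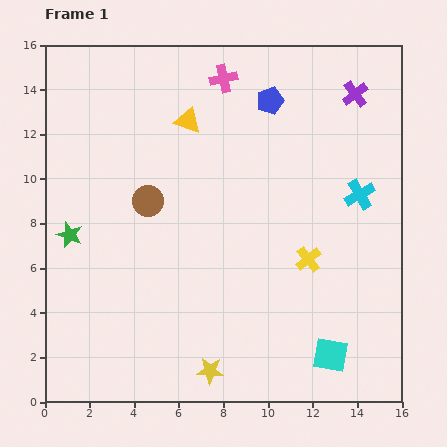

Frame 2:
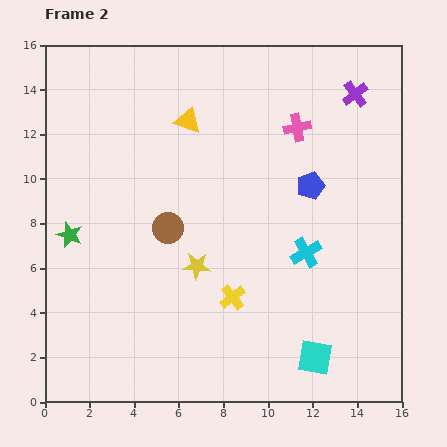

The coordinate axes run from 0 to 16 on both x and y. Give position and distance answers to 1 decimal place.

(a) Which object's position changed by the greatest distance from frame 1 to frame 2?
the yellow star

(moved 4.7; next 4.2)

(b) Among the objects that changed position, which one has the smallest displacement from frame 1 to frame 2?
the cyan square

(moved 0.7)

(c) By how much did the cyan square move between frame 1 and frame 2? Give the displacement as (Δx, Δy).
(-0.7, -0.1)

The cyan square was at (12.8, 2.1) in frame 1 and (12.1, 2.0) in frame 2.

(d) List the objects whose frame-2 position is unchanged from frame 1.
the yellow triangle, the purple cross, the green star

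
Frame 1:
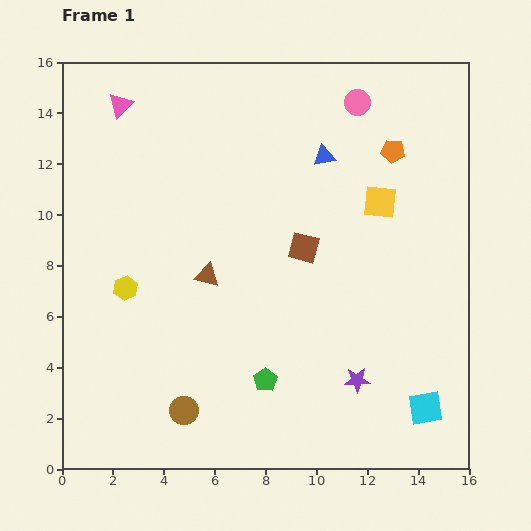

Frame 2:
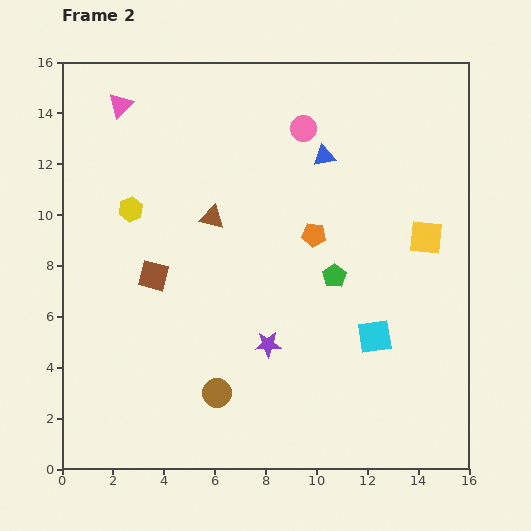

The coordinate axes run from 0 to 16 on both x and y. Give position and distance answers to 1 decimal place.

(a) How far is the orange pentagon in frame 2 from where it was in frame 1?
4.5

The orange pentagon moved from (13.0, 12.5) to (9.9, 9.2), a distance of √(3.1² + 3.3²) ≈ 4.5.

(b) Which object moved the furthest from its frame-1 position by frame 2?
the brown square

(moved 6.0; next 4.9)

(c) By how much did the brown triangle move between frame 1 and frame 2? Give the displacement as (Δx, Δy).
(0.2, 2.3)

The brown triangle was at (5.7, 7.6) in frame 1 and (5.9, 9.9) in frame 2.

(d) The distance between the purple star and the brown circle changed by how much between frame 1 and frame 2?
-4.1

Distance in frame 1: 6.9. Distance in frame 2: 2.8.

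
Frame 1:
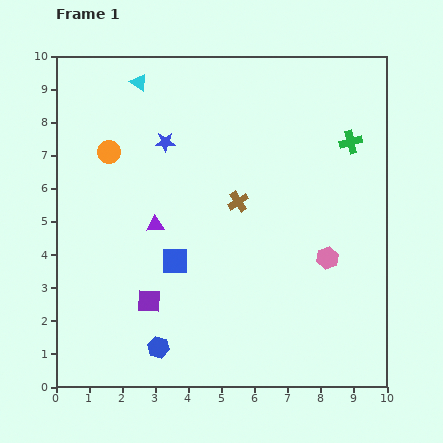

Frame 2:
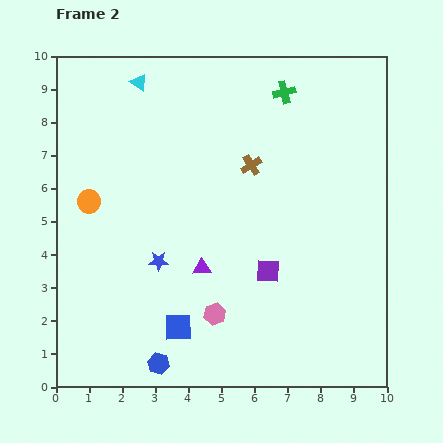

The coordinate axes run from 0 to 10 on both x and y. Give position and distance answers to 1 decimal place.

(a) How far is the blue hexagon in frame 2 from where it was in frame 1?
0.5

The blue hexagon moved from (3.1, 1.2) to (3.1, 0.7), a distance of √(0.0² + 0.5²) ≈ 0.5.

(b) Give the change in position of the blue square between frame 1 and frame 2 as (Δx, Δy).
(0.1, -2.0)

The blue square was at (3.6, 3.8) in frame 1 and (3.7, 1.8) in frame 2.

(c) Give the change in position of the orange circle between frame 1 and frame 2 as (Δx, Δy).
(-0.6, -1.5)

The orange circle was at (1.6, 7.1) in frame 1 and (1.0, 5.6) in frame 2.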